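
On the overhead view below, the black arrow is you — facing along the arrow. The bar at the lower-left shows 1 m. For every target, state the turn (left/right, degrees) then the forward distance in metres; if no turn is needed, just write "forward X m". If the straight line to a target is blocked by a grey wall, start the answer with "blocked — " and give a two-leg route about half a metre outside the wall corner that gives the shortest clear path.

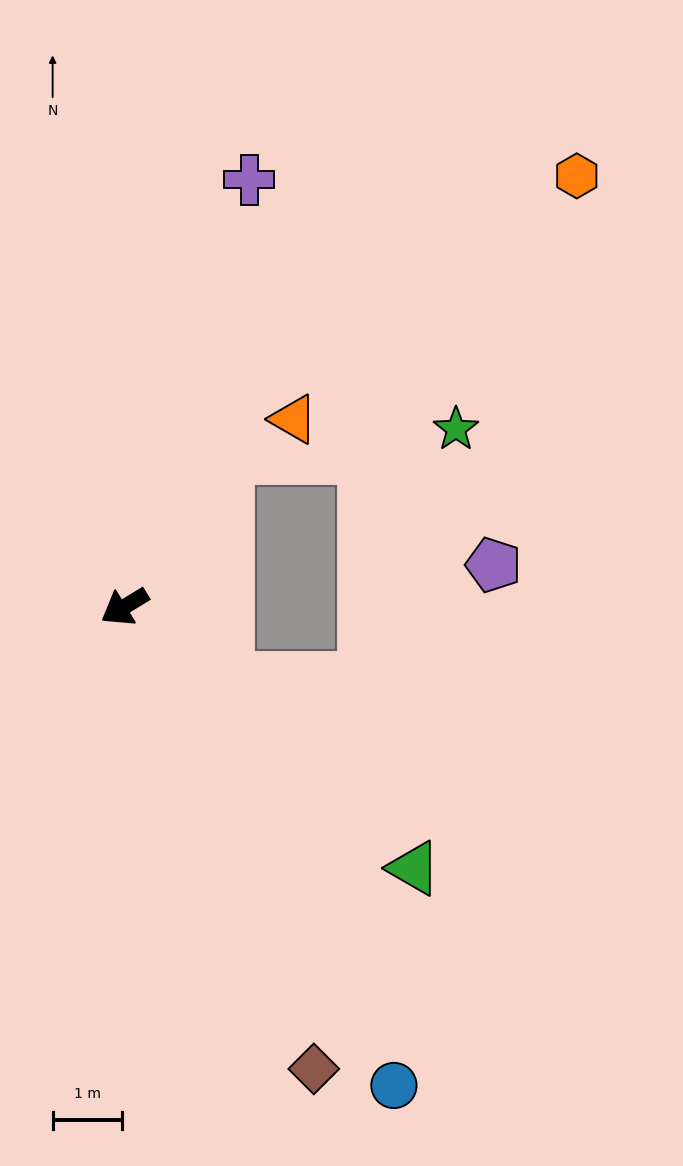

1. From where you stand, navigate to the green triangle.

turn left 107°, forward 5.6 m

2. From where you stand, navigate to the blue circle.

turn left 88°, forward 8.0 m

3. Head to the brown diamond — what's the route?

turn left 81°, forward 7.2 m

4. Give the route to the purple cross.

turn right 138°, forward 6.4 m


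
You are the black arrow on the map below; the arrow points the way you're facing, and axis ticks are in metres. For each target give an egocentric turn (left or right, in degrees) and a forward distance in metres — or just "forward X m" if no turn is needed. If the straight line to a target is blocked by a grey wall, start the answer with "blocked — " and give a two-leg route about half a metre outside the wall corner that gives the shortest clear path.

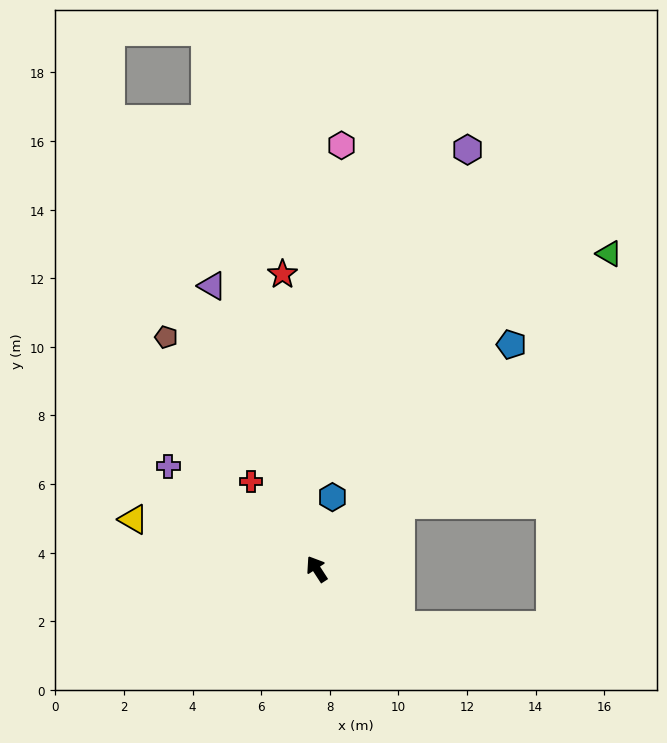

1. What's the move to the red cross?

turn left 4°, forward 3.2 m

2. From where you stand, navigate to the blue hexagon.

turn right 45°, forward 2.1 m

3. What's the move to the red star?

turn right 26°, forward 8.6 m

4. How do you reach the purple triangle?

turn right 13°, forward 8.8 m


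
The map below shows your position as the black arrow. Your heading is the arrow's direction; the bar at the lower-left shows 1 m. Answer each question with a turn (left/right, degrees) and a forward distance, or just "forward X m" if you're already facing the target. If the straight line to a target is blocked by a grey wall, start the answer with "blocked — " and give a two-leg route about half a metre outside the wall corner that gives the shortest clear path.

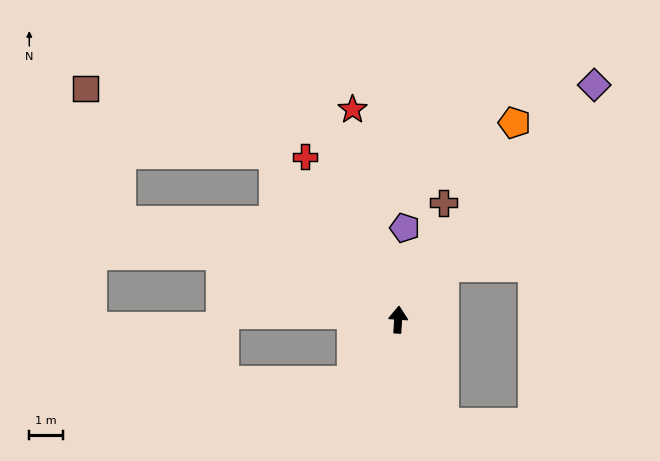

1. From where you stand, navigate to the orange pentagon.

turn right 27°, forward 6.7 m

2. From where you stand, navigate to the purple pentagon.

forward 2.7 m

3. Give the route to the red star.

turn left 16°, forward 6.3 m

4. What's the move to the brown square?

blocked — turn left 41°, forward 6.1 m, then turn left 33°, forward 5.9 m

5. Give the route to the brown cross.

turn right 18°, forward 3.7 m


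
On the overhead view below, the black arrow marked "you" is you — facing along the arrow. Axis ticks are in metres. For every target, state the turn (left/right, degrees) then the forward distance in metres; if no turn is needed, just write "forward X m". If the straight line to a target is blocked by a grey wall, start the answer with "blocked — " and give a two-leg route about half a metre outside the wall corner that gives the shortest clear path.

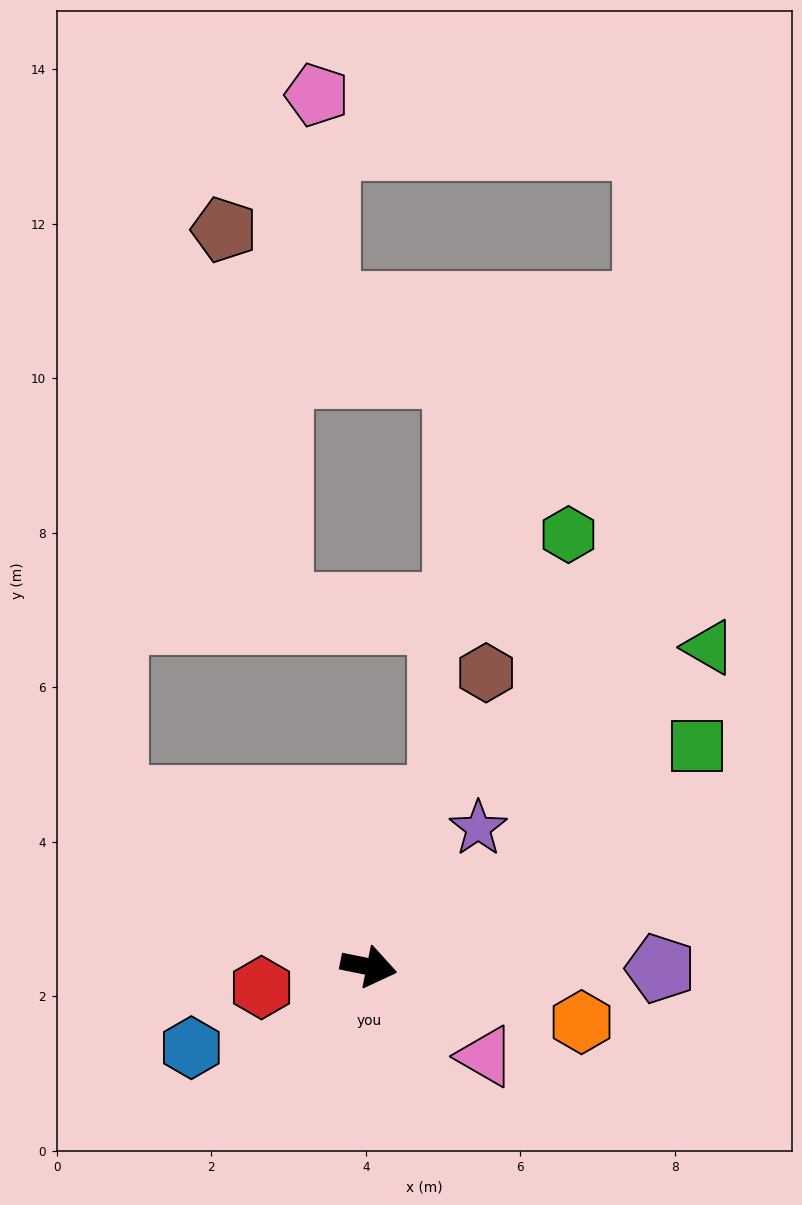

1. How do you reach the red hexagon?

turn right 158°, forward 1.4 m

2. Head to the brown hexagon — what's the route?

turn left 80°, forward 4.1 m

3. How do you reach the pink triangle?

turn right 26°, forward 1.9 m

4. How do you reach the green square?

turn left 45°, forward 5.1 m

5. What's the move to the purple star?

turn left 63°, forward 2.3 m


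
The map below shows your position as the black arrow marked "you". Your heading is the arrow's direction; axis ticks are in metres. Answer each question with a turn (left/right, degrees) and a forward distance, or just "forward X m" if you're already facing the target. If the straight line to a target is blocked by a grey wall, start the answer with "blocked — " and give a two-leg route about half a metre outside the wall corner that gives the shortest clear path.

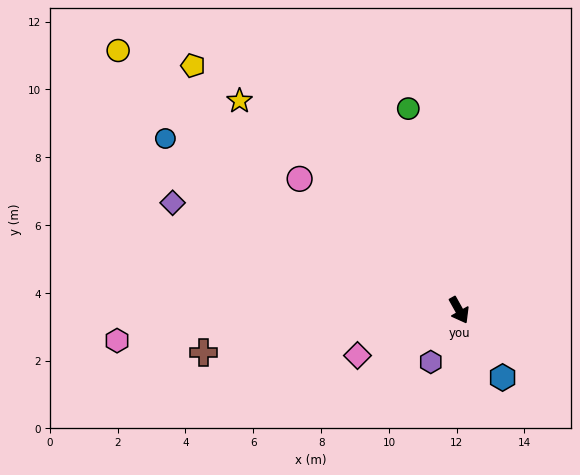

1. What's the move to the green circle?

turn left 165°, forward 6.1 m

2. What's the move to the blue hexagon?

turn left 4°, forward 2.4 m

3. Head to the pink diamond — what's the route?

turn right 95°, forward 3.3 m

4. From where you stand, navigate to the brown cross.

turn right 110°, forward 7.6 m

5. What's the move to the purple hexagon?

turn right 58°, forward 1.7 m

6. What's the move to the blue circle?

turn right 150°, forward 10.0 m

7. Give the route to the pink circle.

turn right 159°, forward 6.1 m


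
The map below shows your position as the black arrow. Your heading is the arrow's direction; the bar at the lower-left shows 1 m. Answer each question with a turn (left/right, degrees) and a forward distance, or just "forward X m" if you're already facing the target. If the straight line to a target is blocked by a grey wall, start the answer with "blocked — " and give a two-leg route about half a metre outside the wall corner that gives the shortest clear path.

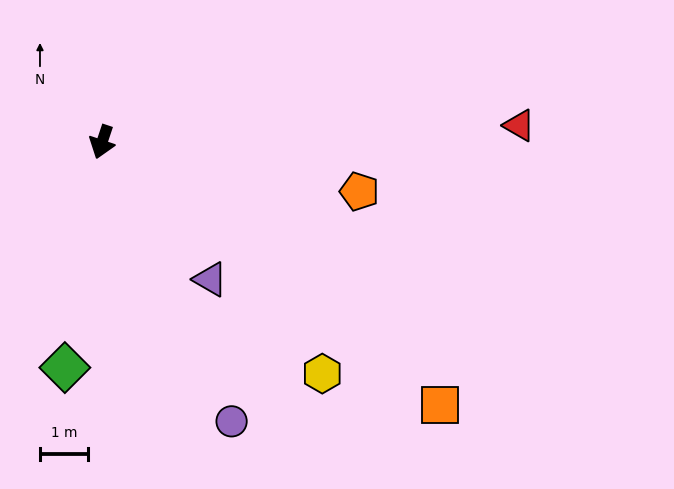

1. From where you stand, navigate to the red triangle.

turn left 111°, forward 8.6 m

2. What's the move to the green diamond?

turn left 9°, forward 4.7 m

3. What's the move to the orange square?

turn left 71°, forward 8.8 m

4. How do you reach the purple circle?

turn left 43°, forward 6.4 m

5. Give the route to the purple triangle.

turn left 57°, forward 3.6 m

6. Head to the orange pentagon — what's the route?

turn left 98°, forward 5.4 m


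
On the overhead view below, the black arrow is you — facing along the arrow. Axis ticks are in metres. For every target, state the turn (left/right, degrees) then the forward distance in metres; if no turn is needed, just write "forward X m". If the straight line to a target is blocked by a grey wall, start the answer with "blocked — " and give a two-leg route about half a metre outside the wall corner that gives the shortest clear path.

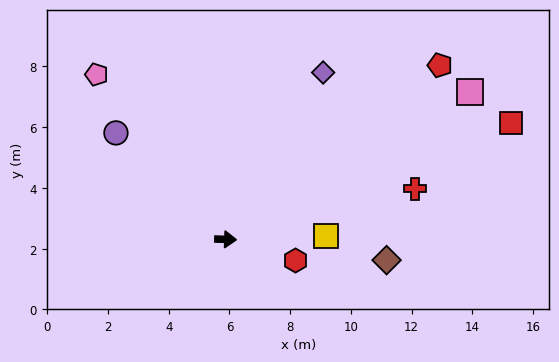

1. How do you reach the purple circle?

turn left 138°, forward 5.0 m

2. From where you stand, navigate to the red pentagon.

turn left 41°, forward 9.1 m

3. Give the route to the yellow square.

turn left 4°, forward 3.3 m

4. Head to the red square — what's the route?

turn left 24°, forward 10.2 m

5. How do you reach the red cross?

turn left 17°, forward 6.5 m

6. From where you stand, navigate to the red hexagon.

turn right 15°, forward 2.4 m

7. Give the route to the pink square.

turn left 33°, forward 9.4 m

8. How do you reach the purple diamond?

turn left 62°, forward 6.4 m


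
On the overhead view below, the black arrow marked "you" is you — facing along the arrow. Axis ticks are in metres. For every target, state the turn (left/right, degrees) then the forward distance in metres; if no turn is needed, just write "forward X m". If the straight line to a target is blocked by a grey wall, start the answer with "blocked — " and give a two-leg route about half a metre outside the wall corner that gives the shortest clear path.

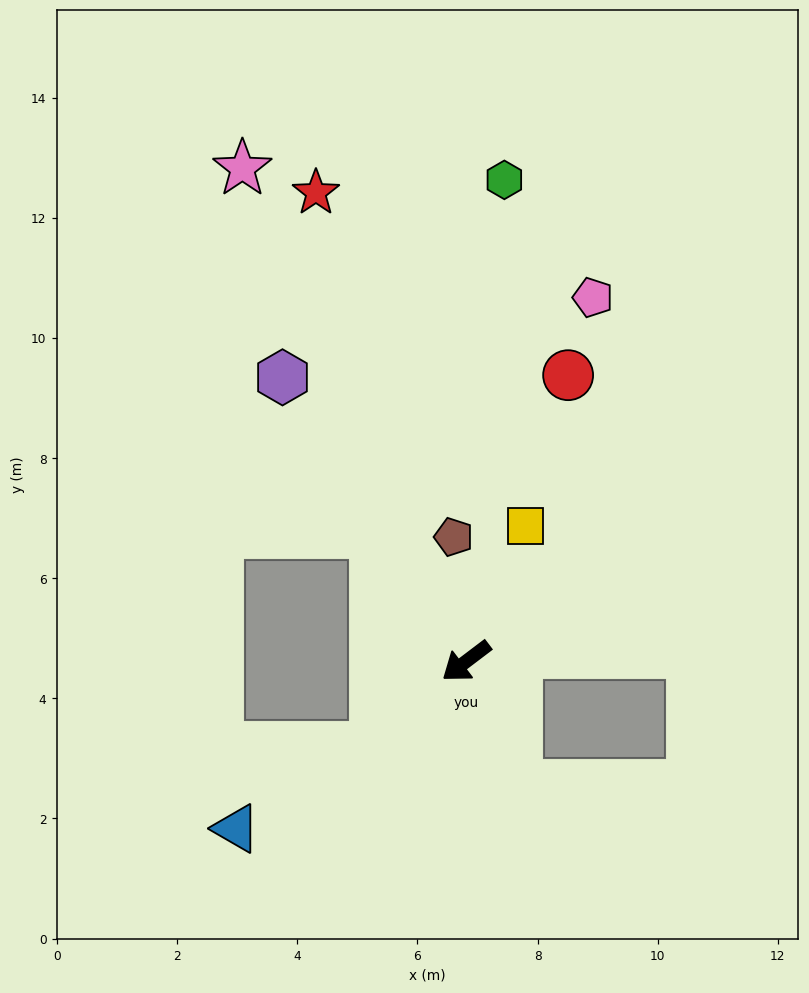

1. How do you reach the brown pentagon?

turn right 121°, forward 2.1 m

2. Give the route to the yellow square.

turn right 151°, forward 2.5 m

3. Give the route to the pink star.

turn right 103°, forward 9.0 m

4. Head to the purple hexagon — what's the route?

turn right 94°, forward 5.6 m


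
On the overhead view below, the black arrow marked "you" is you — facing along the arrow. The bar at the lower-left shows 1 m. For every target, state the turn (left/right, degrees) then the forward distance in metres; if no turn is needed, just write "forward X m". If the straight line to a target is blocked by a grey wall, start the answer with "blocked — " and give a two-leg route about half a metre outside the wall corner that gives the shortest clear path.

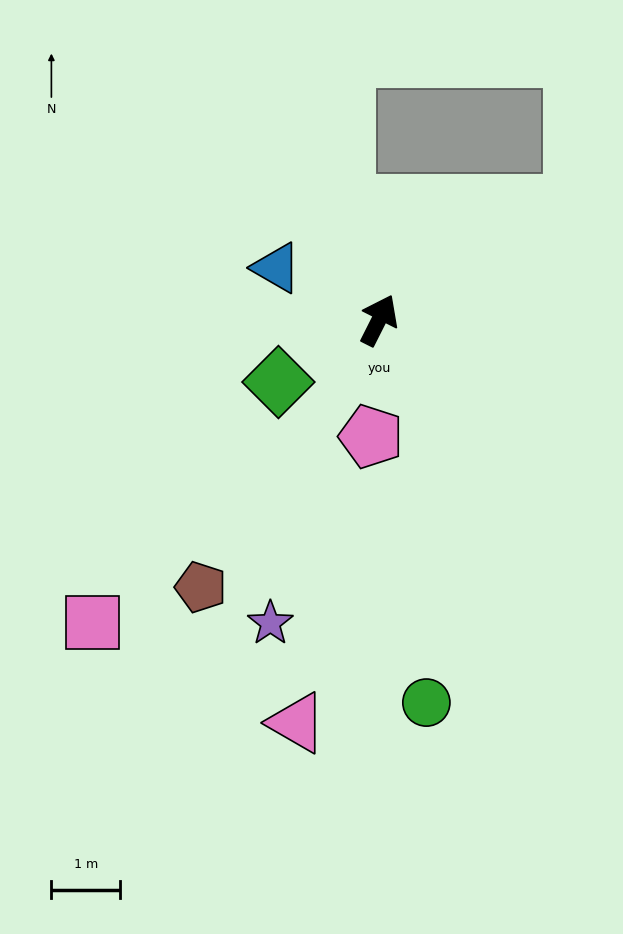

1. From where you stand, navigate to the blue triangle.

turn left 90°, forward 1.7 m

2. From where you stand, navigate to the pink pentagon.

turn right 157°, forward 1.7 m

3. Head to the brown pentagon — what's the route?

turn left 173°, forward 4.7 m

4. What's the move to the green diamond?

turn left 148°, forward 1.7 m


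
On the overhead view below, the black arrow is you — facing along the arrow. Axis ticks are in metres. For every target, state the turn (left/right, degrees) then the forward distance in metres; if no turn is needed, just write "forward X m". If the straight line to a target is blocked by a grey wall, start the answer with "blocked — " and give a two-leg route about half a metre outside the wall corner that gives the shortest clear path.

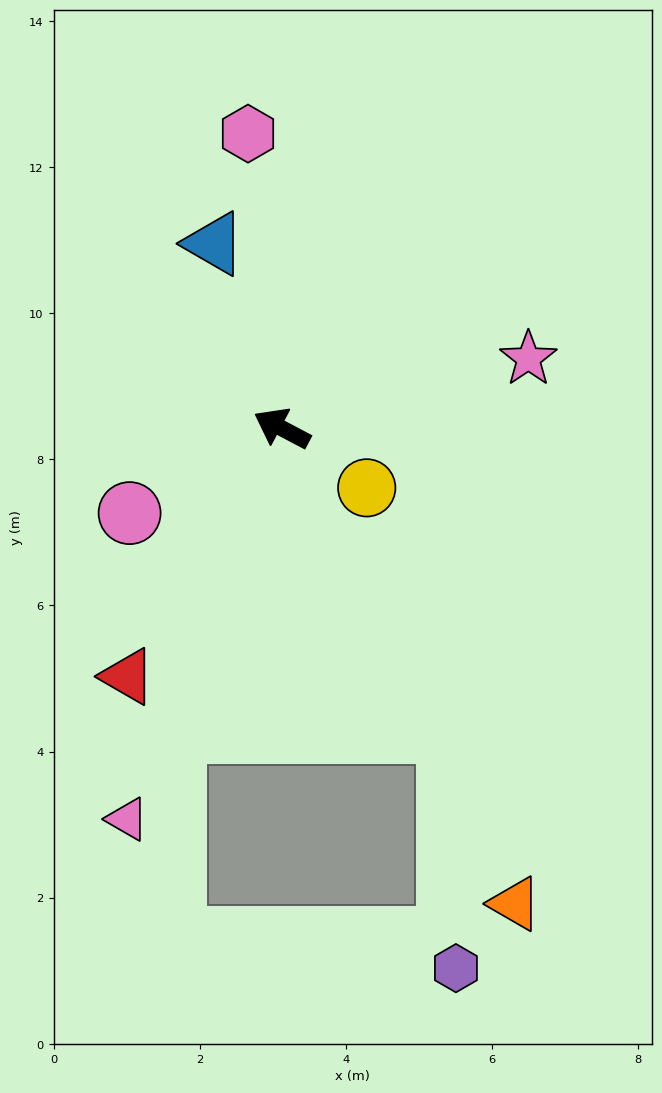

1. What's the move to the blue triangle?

turn right 42°, forward 2.7 m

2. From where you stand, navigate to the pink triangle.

turn left 96°, forward 5.8 m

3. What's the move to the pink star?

turn right 136°, forward 3.5 m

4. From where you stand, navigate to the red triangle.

turn left 86°, forward 4.0 m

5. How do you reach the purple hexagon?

blocked — turn left 146°, forward 4.7 m, then turn right 26°, forward 3.2 m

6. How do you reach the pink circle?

turn left 57°, forward 2.4 m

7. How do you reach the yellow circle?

turn left 173°, forward 1.4 m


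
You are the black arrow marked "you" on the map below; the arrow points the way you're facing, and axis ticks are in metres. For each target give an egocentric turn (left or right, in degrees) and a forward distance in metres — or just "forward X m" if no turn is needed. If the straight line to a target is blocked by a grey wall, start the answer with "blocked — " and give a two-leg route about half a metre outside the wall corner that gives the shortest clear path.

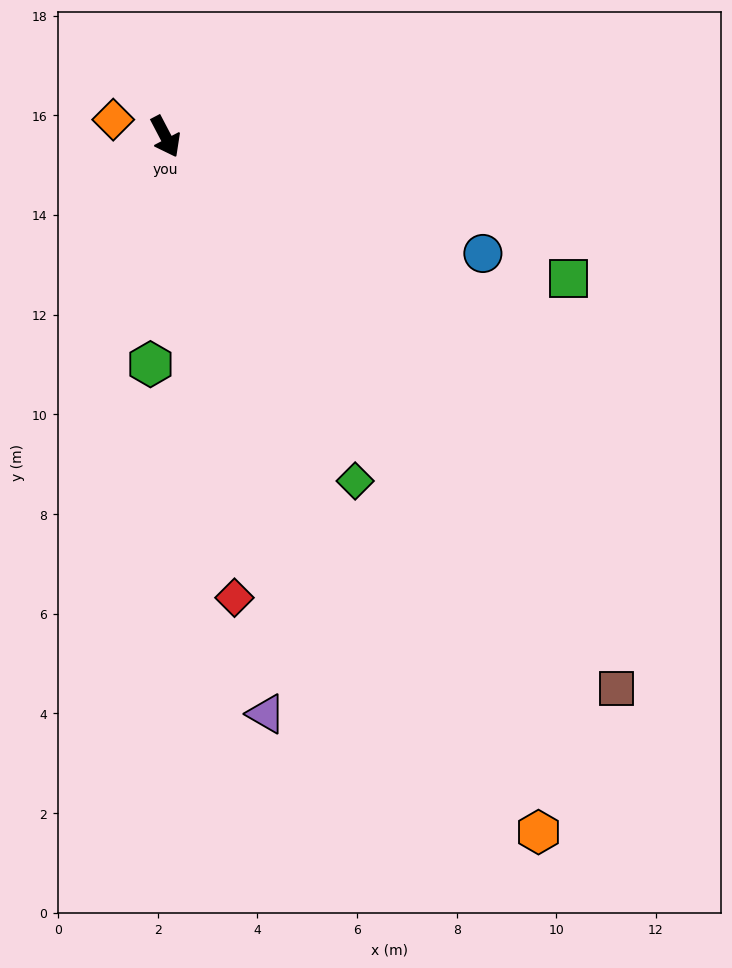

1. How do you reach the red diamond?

turn right 19°, forward 9.4 m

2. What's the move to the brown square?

turn left 12°, forward 14.3 m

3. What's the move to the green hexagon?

turn right 31°, forward 4.6 m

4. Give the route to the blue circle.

turn left 42°, forward 6.8 m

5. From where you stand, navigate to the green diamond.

forward 7.9 m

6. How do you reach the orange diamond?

turn right 136°, forward 1.1 m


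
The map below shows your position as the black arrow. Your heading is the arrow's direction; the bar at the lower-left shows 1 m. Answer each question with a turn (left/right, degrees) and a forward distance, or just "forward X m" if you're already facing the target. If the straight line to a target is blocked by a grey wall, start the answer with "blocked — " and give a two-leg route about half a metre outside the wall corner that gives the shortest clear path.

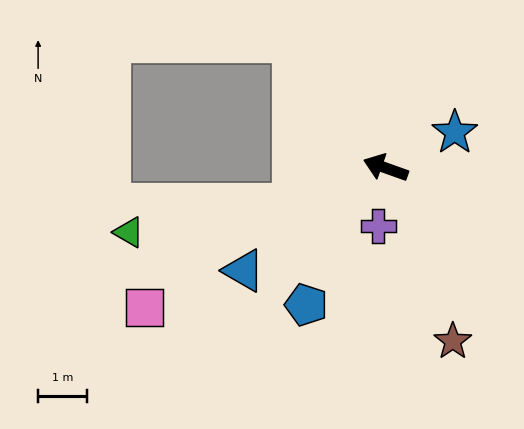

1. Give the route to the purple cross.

turn left 103°, forward 1.2 m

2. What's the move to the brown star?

turn left 131°, forward 3.8 m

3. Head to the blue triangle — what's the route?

turn left 56°, forward 3.6 m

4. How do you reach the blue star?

turn right 133°, forward 1.6 m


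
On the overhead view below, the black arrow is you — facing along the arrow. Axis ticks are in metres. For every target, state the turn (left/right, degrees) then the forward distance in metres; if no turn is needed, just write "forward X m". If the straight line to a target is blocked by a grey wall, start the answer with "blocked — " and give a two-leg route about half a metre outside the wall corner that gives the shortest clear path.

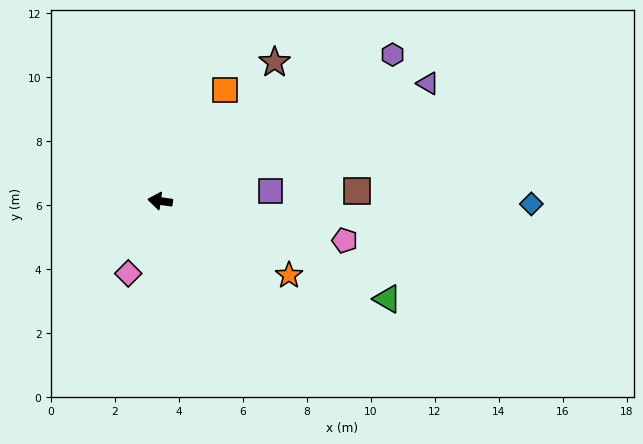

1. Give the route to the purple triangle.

turn right 148°, forward 9.1 m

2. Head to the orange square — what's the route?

turn right 112°, forward 4.0 m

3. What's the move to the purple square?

turn right 167°, forward 3.5 m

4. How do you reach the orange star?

turn left 158°, forward 4.6 m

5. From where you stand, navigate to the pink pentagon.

turn left 176°, forward 5.9 m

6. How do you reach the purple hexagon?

turn right 140°, forward 8.6 m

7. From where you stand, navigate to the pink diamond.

turn left 74°, forward 2.5 m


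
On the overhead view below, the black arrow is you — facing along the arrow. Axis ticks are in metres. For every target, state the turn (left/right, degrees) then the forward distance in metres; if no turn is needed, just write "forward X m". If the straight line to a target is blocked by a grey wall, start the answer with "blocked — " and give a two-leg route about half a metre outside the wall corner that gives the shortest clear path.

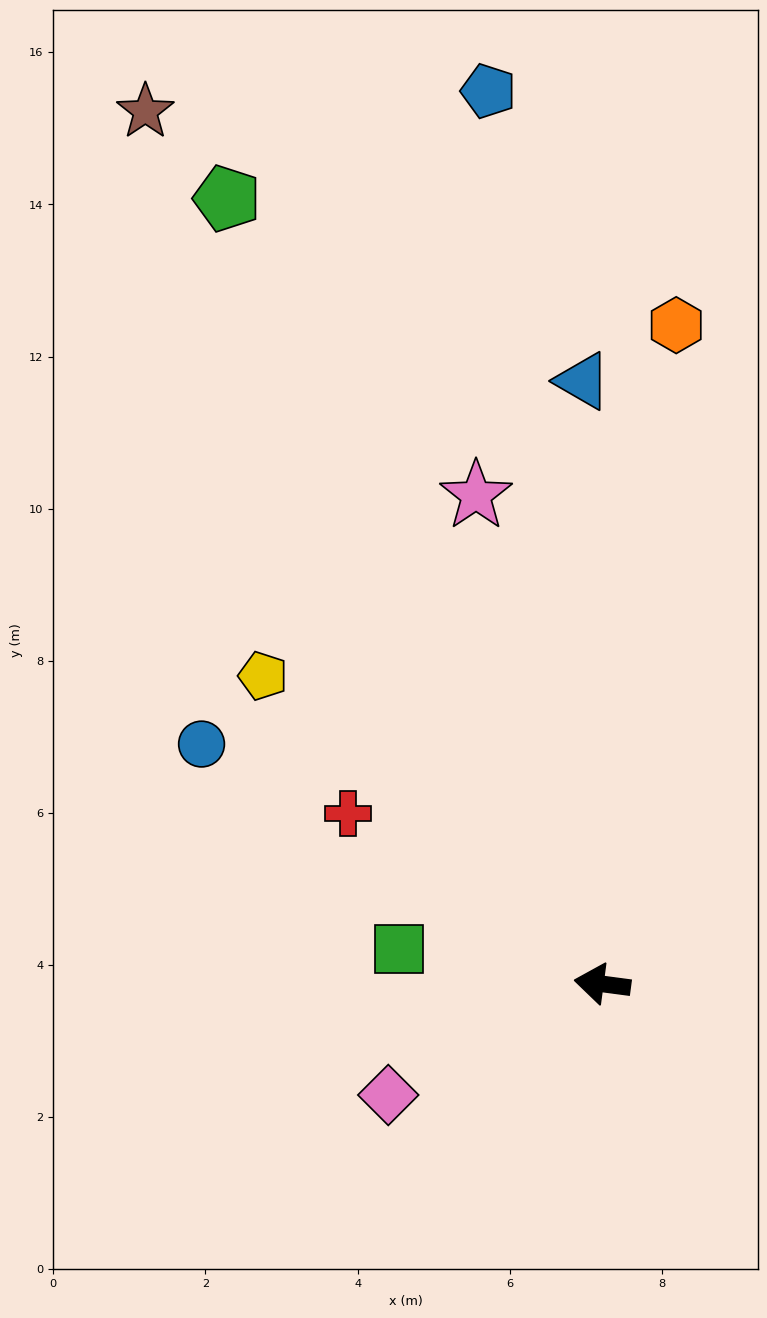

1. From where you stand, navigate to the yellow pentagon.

turn right 35°, forward 6.0 m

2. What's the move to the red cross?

turn right 26°, forward 4.0 m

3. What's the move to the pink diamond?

turn left 35°, forward 3.2 m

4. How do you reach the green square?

turn right 2°, forward 2.7 m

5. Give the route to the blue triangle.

turn right 81°, forward 7.9 m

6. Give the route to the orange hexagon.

turn right 89°, forward 8.7 m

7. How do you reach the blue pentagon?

turn right 75°, forward 11.8 m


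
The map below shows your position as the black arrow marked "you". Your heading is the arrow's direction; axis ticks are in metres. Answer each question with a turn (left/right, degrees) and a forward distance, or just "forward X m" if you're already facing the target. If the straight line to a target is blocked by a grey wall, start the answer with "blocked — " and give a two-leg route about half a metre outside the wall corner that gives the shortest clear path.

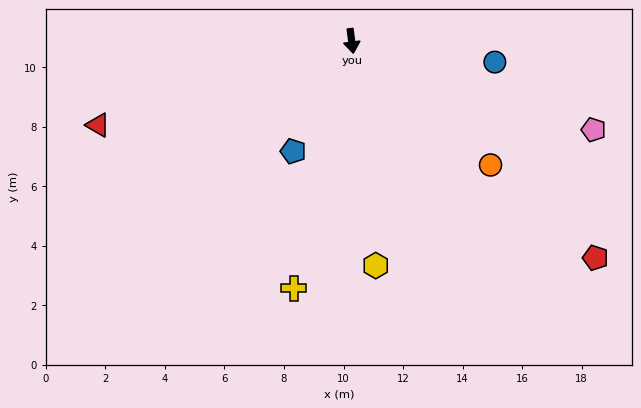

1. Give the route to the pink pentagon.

turn left 62°, forward 8.7 m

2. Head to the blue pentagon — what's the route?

turn right 35°, forward 4.2 m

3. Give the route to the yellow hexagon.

forward 7.6 m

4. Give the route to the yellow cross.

turn right 21°, forward 8.5 m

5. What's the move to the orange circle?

turn left 41°, forward 6.3 m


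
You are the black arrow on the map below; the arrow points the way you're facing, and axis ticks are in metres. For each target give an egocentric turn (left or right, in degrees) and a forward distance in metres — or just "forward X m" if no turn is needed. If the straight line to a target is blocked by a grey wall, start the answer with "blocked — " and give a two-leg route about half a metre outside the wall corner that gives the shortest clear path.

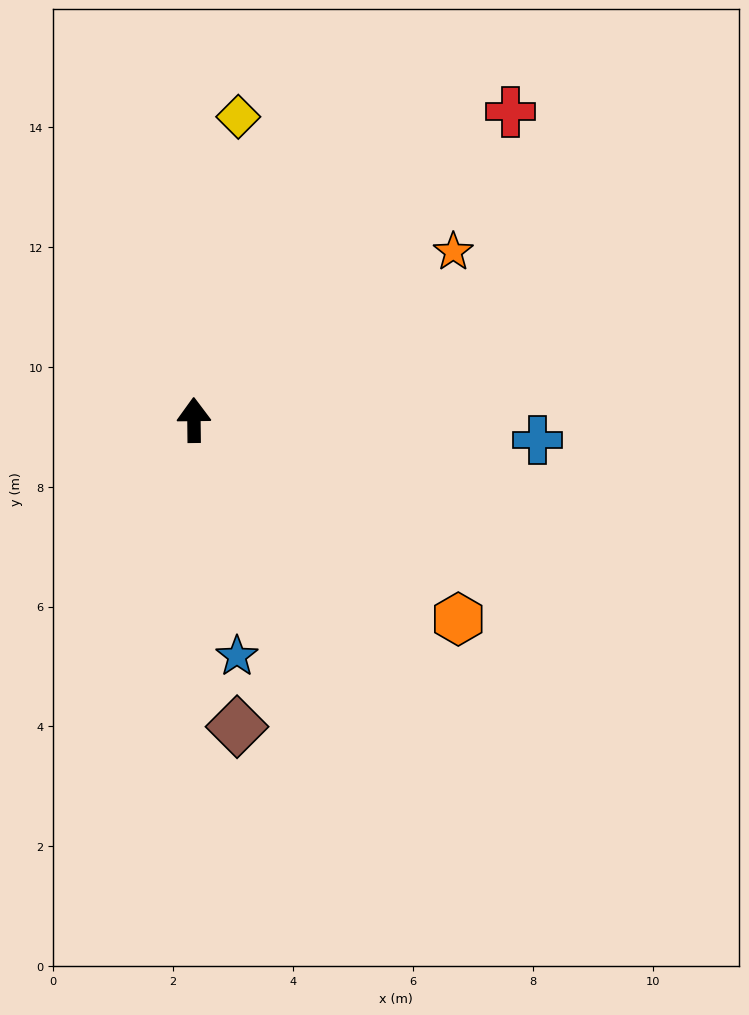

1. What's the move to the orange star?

turn right 58°, forward 5.2 m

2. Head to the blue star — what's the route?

turn right 170°, forward 4.0 m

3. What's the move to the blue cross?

turn right 94°, forward 5.7 m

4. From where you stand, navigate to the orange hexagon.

turn right 128°, forward 5.5 m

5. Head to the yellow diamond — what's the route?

turn right 9°, forward 5.1 m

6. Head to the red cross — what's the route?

turn right 46°, forward 7.4 m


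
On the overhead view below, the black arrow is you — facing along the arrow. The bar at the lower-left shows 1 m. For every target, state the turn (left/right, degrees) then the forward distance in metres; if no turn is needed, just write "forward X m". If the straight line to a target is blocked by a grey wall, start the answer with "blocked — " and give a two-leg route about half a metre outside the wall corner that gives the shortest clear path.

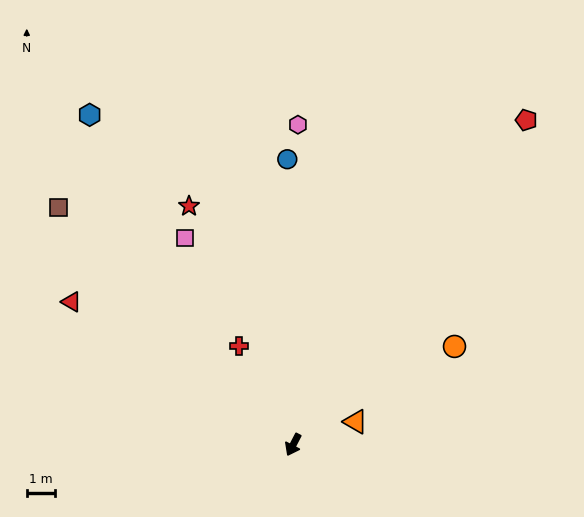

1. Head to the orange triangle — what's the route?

turn left 138°, forward 2.3 m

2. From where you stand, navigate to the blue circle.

turn right 151°, forward 10.1 m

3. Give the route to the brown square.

turn right 108°, forward 11.8 m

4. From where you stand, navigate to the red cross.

turn right 124°, forward 4.0 m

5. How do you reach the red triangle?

turn right 95°, forward 9.3 m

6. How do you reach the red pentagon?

turn left 172°, forward 14.1 m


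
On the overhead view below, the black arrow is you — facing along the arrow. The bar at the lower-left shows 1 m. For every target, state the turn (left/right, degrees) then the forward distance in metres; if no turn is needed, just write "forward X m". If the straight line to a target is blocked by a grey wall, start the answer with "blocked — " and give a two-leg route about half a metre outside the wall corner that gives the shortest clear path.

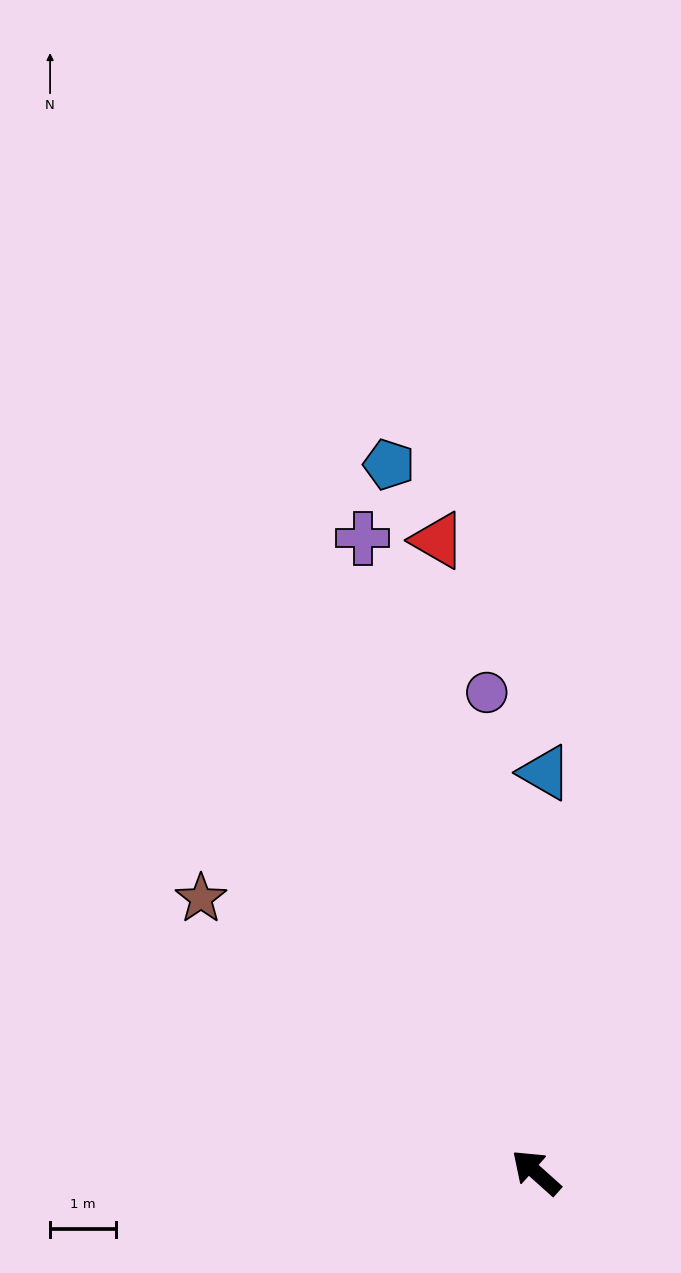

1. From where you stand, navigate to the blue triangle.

turn right 49°, forward 6.1 m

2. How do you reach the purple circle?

turn right 42°, forward 7.3 m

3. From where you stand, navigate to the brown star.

turn left 3°, forward 6.6 m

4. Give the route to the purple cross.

turn right 33°, forward 10.0 m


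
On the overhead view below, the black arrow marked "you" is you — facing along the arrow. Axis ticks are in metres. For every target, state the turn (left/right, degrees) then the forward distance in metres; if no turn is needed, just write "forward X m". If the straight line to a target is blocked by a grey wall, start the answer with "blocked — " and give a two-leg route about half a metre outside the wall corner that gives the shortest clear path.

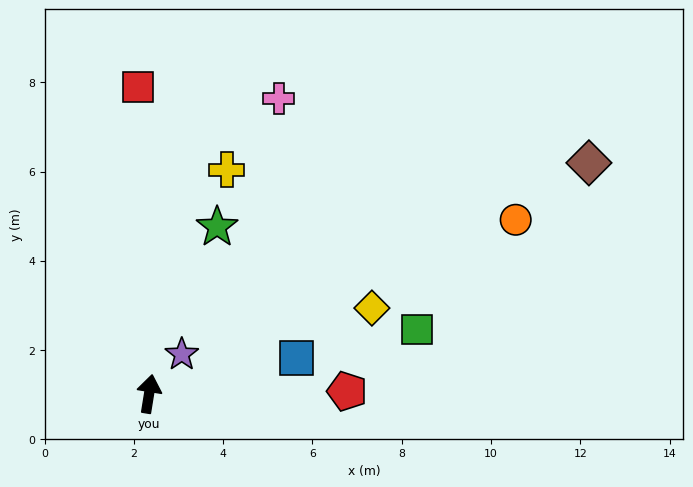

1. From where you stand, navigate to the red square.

turn left 11°, forward 6.9 m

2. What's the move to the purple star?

turn right 30°, forward 1.1 m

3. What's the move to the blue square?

turn right 67°, forward 3.4 m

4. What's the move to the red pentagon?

turn right 80°, forward 4.4 m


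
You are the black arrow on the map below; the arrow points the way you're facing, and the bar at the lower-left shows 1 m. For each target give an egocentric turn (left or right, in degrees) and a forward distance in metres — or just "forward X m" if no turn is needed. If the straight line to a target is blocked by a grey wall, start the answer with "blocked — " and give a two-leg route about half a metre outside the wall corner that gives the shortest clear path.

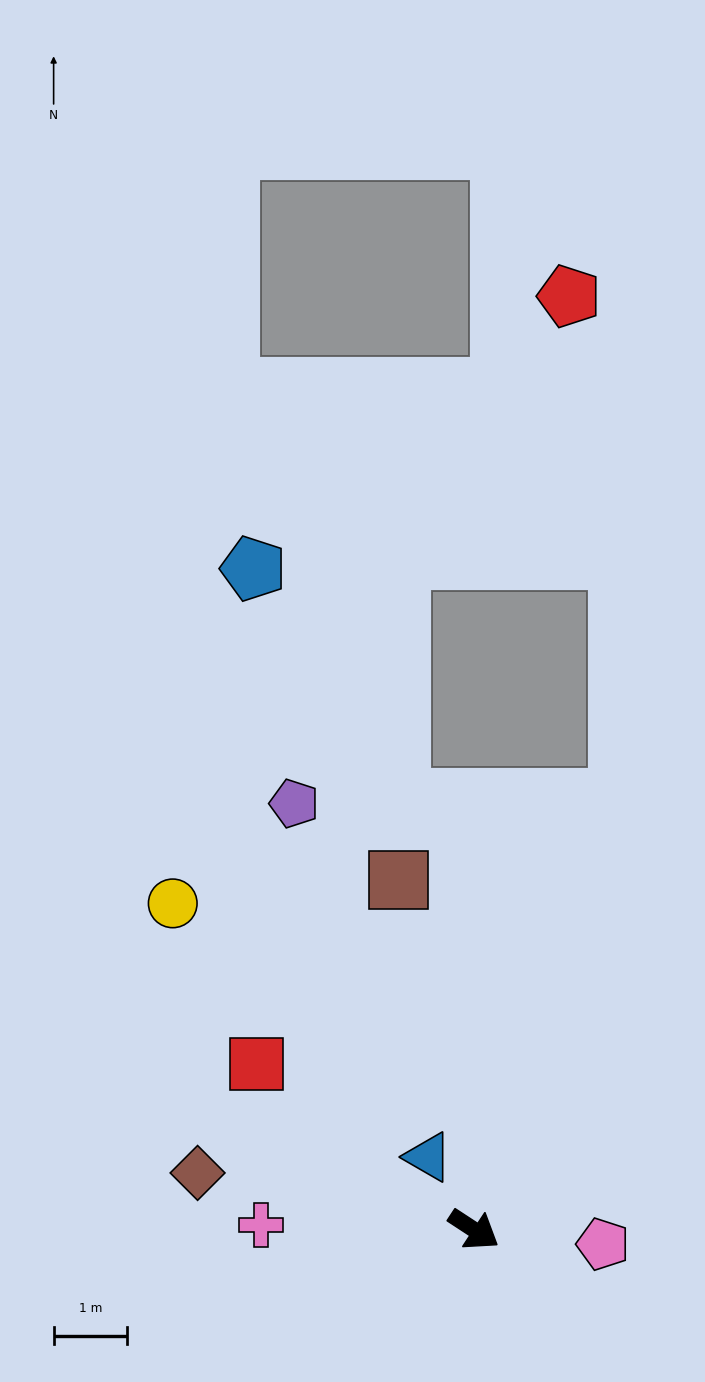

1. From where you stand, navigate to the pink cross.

turn right 148°, forward 2.9 m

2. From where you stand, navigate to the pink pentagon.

turn left 27°, forward 1.8 m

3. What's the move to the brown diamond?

turn right 158°, forward 3.9 m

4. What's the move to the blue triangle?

turn left 156°, forward 1.2 m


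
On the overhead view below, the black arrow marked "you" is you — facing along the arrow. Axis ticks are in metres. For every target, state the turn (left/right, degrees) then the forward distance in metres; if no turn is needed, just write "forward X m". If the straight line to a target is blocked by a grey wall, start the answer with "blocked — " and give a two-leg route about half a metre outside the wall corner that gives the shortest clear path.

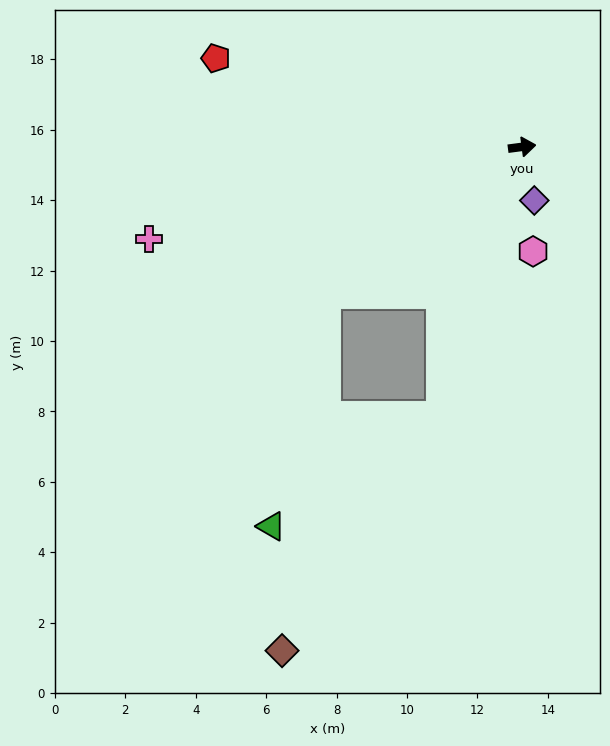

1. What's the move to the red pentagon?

turn left 156°, forward 9.1 m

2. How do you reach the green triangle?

blocked — turn right 114°, forward 8.0 m, then turn right 40°, forward 5.8 m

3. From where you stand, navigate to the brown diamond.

blocked — turn right 114°, forward 8.0 m, then turn right 18°, forward 8.1 m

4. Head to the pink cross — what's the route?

turn right 174°, forward 10.9 m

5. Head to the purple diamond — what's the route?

turn right 85°, forward 1.6 m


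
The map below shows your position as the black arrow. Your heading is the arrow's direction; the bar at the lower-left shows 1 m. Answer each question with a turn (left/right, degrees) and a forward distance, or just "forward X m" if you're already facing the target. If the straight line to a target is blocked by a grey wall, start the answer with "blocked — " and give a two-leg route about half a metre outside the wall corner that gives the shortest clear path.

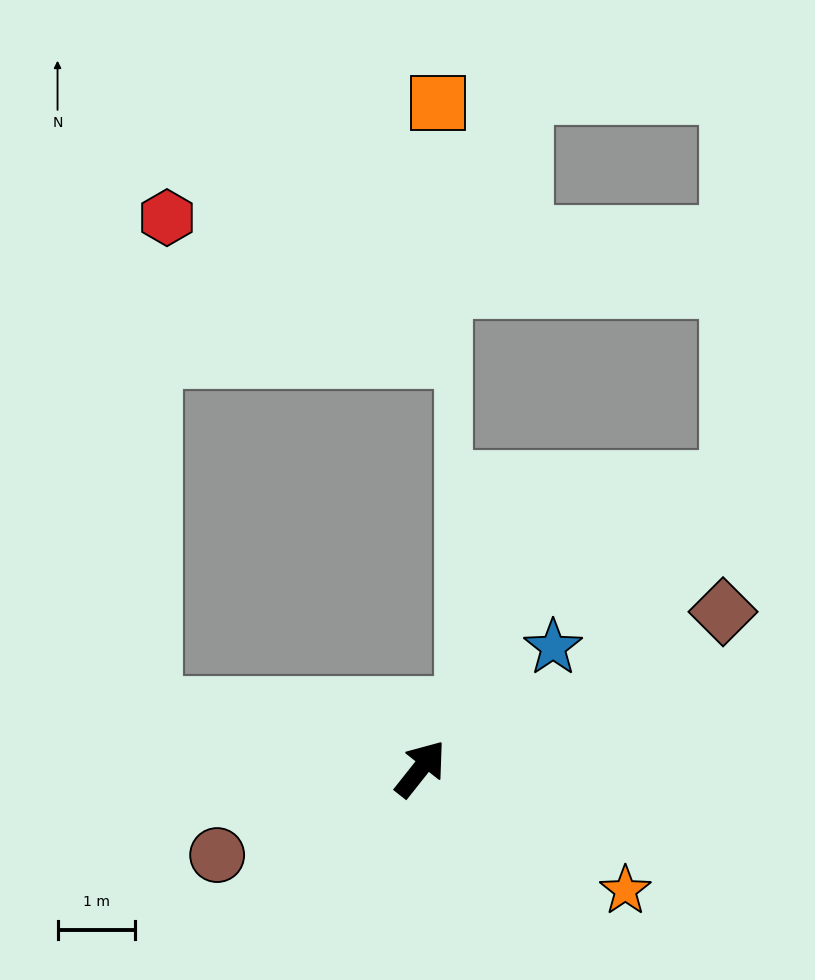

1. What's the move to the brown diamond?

turn right 24°, forward 4.4 m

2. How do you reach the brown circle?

turn left 151°, forward 2.9 m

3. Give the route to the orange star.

turn right 82°, forward 3.1 m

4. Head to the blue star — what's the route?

turn right 9°, forward 2.3 m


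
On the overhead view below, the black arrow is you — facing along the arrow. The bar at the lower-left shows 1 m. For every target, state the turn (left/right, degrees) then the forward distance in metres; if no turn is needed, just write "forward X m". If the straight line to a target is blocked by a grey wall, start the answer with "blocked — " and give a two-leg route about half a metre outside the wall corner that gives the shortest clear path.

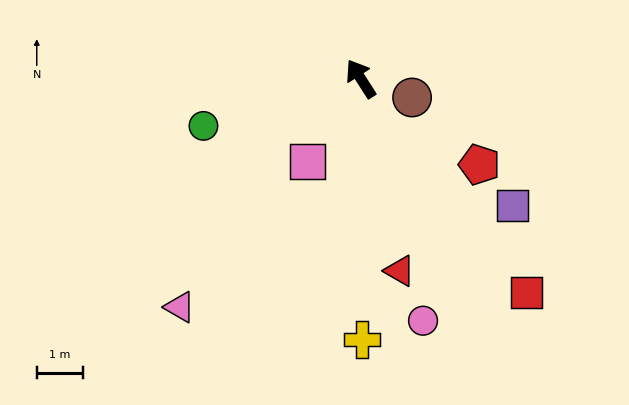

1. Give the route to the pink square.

turn left 115°, forward 2.1 m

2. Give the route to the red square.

turn right 175°, forward 5.8 m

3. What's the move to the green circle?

turn left 74°, forward 3.5 m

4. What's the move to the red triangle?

turn left 159°, forward 4.2 m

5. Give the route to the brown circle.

turn right 143°, forward 1.2 m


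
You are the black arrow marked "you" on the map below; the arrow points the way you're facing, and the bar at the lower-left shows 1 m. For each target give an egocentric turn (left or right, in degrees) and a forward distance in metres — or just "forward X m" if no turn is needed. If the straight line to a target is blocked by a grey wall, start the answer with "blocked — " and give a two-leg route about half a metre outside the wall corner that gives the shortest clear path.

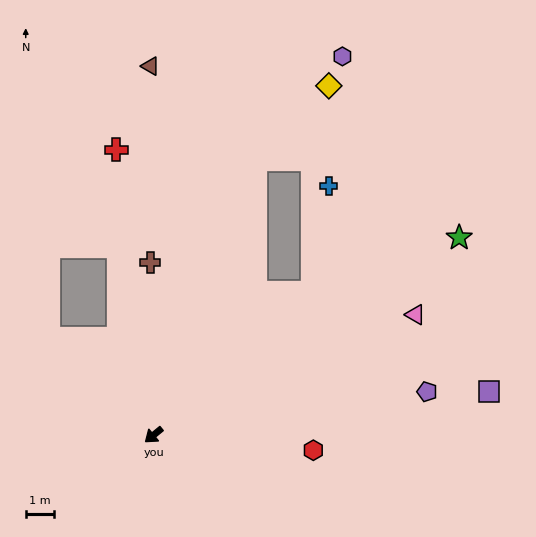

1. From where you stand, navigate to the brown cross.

turn right 128°, forward 6.2 m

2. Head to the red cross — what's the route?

turn right 122°, forward 10.3 m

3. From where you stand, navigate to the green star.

turn left 173°, forward 13.1 m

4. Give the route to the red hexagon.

turn left 135°, forward 5.8 m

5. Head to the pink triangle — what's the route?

turn left 165°, forward 10.4 m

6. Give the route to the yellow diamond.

blocked — turn right 150°, forward 10.6 m, then turn right 24°, forward 3.7 m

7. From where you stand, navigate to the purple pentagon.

turn left 150°, forward 9.9 m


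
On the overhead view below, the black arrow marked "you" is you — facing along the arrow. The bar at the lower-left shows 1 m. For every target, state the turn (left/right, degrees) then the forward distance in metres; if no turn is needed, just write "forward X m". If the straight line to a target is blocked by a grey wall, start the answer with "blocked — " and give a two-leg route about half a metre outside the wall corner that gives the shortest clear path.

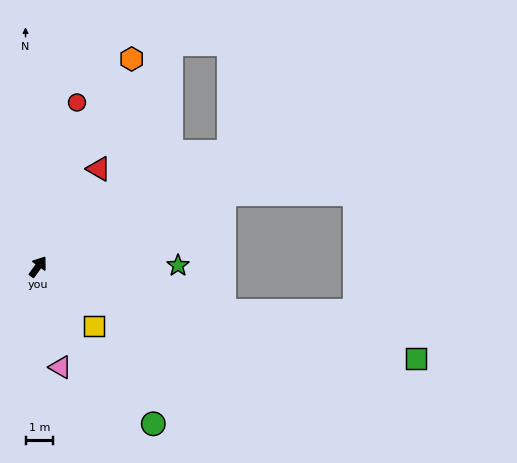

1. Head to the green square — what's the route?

turn right 68°, forward 14.0 m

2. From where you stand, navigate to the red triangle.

turn left 4°, forward 4.2 m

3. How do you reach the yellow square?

turn right 101°, forward 2.9 m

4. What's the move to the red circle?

turn left 23°, forward 6.1 m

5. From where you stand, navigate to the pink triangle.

turn right 132°, forward 3.7 m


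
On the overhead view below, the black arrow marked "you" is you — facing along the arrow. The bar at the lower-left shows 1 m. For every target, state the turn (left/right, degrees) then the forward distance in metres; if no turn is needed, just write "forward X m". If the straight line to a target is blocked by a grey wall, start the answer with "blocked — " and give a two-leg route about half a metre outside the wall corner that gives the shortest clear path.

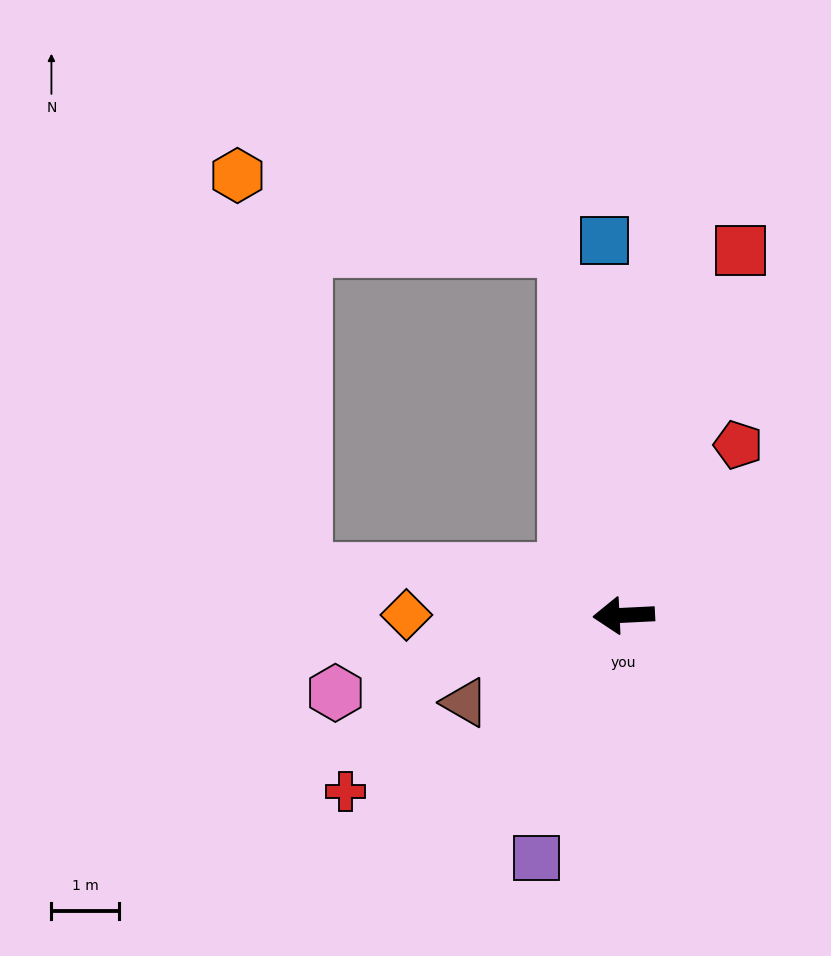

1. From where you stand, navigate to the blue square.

turn right 90°, forward 5.6 m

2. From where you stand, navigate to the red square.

turn right 111°, forward 5.7 m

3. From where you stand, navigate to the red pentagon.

turn right 127°, forward 3.1 m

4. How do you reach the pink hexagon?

turn left 12°, forward 4.4 m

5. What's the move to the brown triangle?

turn left 26°, forward 2.7 m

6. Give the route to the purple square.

turn left 67°, forward 3.8 m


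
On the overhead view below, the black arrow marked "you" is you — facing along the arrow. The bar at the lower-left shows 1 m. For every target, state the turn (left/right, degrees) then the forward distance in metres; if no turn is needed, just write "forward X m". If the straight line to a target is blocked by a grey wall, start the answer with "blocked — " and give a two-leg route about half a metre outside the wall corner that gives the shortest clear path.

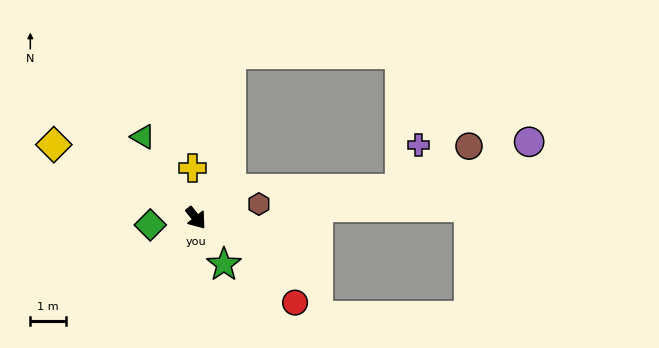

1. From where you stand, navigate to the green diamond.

turn right 120°, forward 1.3 m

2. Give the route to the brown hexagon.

turn left 64°, forward 1.8 m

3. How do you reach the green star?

turn right 7°, forward 1.5 m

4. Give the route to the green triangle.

turn left 175°, forward 2.7 m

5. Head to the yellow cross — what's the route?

turn left 146°, forward 1.4 m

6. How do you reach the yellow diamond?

turn right 156°, forward 4.5 m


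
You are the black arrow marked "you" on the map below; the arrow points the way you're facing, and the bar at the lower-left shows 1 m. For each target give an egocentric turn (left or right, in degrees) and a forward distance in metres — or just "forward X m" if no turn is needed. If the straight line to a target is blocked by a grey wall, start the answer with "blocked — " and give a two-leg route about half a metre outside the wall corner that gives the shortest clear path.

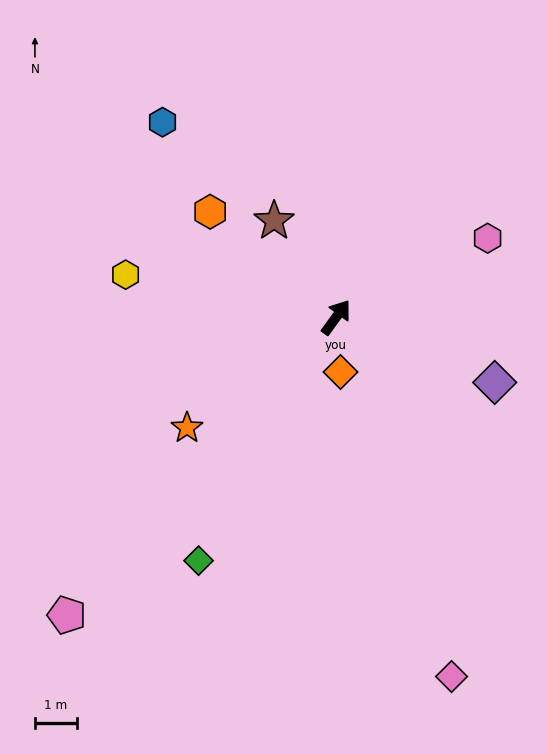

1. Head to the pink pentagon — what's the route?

turn left 174°, forward 9.5 m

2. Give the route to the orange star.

turn left 163°, forward 4.4 m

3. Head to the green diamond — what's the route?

turn right 174°, forward 6.6 m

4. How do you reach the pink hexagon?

turn right 27°, forward 4.0 m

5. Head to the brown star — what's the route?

turn left 69°, forward 2.7 m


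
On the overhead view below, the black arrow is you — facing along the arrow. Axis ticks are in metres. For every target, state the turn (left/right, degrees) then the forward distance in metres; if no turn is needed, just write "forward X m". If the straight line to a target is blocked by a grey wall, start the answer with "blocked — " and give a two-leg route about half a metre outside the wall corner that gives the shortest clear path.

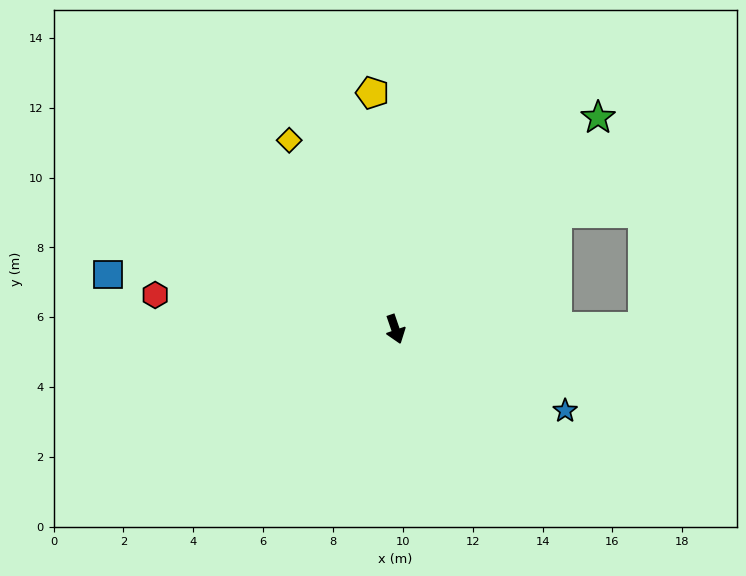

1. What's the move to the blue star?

turn left 45°, forward 5.4 m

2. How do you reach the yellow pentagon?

turn left 167°, forward 6.8 m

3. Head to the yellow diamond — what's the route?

turn right 170°, forward 6.2 m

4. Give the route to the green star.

turn left 117°, forward 8.4 m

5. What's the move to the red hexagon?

turn right 117°, forward 6.9 m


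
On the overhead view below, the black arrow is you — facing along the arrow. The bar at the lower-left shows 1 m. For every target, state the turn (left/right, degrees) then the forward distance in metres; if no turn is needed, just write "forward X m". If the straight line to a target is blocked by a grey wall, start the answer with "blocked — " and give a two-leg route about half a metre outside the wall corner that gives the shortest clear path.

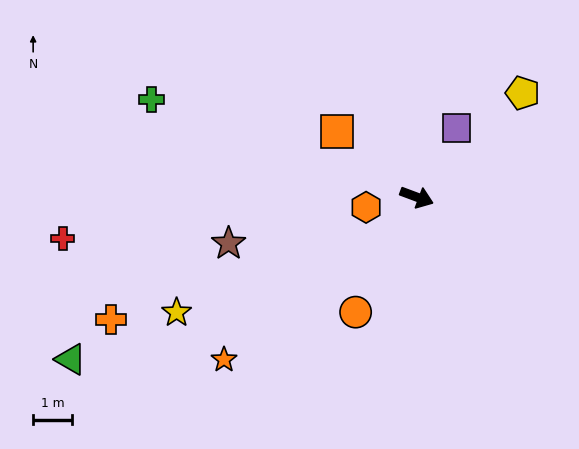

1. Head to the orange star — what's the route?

turn right 119°, forward 6.5 m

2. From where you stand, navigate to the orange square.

turn left 161°, forward 2.7 m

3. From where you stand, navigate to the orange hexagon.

turn right 148°, forward 1.3 m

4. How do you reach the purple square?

turn left 80°, forward 2.0 m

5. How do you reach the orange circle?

turn right 98°, forward 3.4 m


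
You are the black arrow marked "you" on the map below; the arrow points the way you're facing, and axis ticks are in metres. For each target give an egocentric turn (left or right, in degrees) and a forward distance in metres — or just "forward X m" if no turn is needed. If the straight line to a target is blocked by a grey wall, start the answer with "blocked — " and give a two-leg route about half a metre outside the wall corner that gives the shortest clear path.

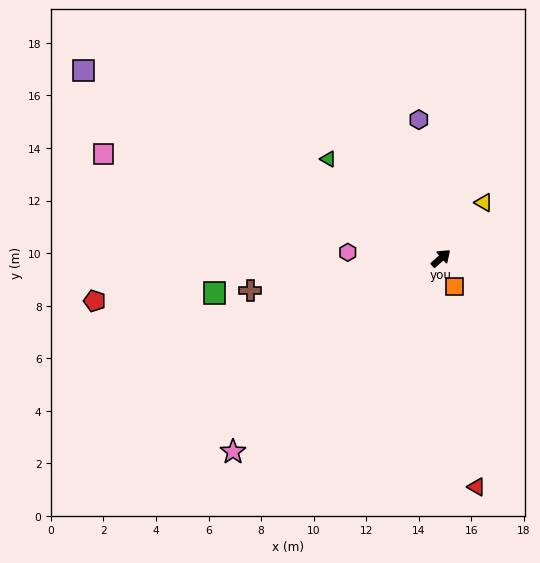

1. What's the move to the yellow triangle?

turn left 11°, forward 2.7 m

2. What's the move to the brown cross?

turn left 148°, forward 7.4 m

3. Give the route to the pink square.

turn left 121°, forward 13.4 m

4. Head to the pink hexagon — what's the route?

turn left 135°, forward 3.6 m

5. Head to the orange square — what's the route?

turn right 106°, forward 1.2 m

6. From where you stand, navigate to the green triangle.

turn left 97°, forward 5.7 m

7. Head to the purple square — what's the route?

turn left 111°, forward 15.4 m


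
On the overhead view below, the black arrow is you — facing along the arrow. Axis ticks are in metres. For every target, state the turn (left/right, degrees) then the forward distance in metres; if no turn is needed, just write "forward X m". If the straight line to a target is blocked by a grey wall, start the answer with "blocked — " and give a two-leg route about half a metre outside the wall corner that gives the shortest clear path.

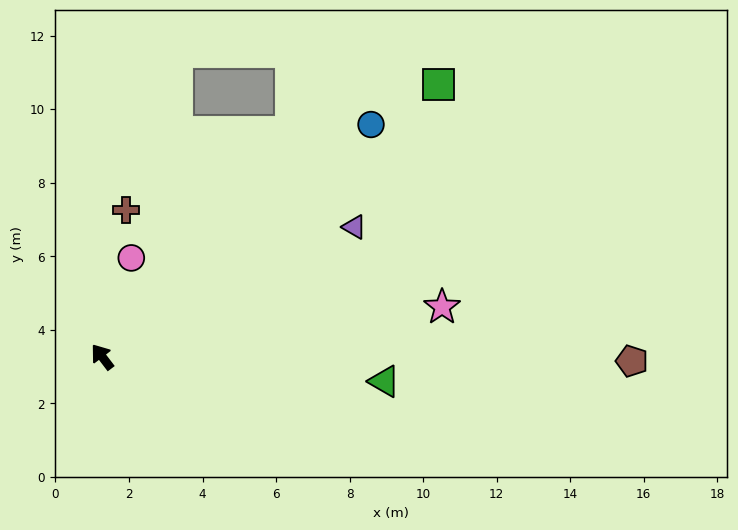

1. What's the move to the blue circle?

turn right 86°, forward 9.7 m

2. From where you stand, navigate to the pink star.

turn right 119°, forward 9.3 m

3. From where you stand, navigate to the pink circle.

turn right 54°, forward 2.8 m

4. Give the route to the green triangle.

turn right 132°, forward 7.7 m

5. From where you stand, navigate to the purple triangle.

turn right 100°, forward 7.7 m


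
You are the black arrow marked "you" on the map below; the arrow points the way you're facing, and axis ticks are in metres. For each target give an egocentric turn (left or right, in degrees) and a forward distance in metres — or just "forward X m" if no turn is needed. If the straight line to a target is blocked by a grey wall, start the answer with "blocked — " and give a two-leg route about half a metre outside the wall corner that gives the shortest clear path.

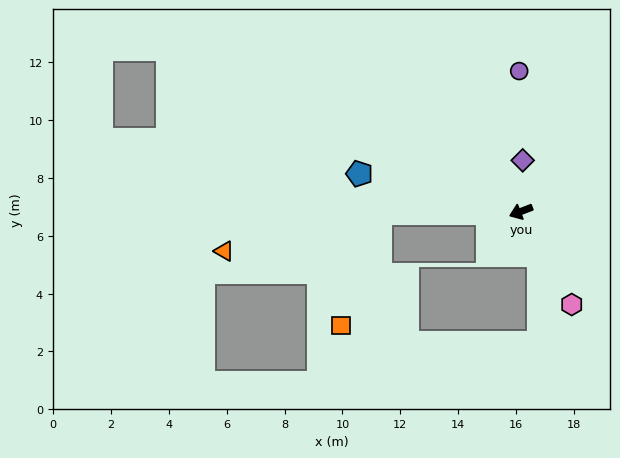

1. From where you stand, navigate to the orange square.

blocked — turn right 21°, forward 4.9 m, then turn left 71°, forward 4.1 m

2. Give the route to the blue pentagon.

turn right 34°, forward 5.7 m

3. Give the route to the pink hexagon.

turn left 97°, forward 3.7 m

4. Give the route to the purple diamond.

turn right 113°, forward 1.8 m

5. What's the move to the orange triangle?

blocked — turn right 21°, forward 4.9 m, then turn left 14°, forward 5.5 m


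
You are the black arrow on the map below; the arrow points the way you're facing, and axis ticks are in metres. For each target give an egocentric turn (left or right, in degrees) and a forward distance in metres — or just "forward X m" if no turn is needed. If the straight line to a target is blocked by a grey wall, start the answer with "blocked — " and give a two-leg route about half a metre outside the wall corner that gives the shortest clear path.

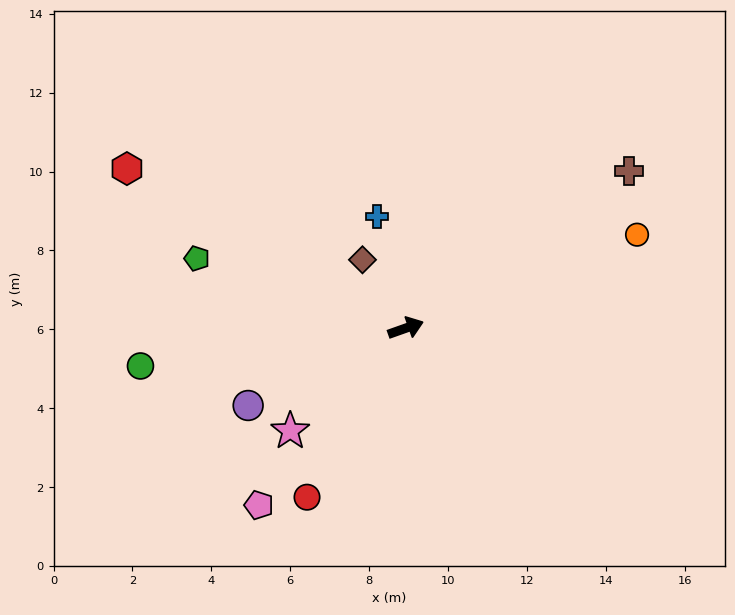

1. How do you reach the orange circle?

turn left 2°, forward 6.3 m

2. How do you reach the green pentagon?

turn left 142°, forward 5.6 m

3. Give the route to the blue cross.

turn left 85°, forward 2.9 m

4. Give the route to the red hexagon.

turn left 131°, forward 8.1 m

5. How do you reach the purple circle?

turn right 173°, forward 4.5 m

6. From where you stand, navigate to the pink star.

turn right 158°, forward 3.9 m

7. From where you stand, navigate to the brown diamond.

turn left 103°, forward 2.1 m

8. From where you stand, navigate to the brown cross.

turn left 16°, forward 6.9 m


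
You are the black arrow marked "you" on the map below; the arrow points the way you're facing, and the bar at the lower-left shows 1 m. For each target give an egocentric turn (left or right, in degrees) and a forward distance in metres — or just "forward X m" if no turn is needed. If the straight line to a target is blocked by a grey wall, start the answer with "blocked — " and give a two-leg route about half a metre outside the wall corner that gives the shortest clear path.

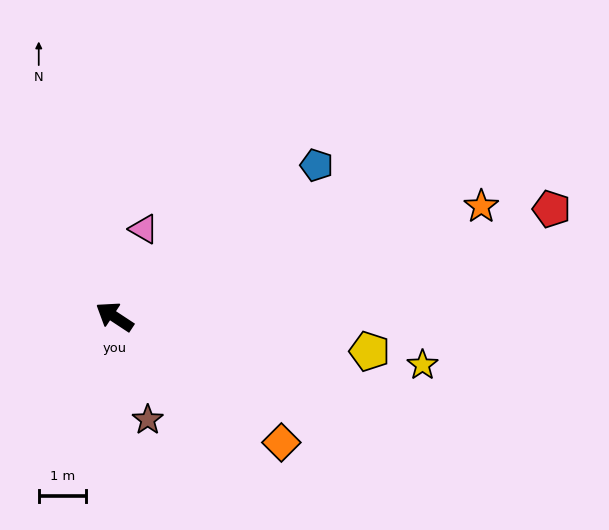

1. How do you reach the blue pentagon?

turn right 110°, forward 5.4 m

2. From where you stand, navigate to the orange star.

turn right 130°, forward 8.1 m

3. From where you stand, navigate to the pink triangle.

turn right 75°, forward 2.0 m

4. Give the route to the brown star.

turn left 141°, forward 2.3 m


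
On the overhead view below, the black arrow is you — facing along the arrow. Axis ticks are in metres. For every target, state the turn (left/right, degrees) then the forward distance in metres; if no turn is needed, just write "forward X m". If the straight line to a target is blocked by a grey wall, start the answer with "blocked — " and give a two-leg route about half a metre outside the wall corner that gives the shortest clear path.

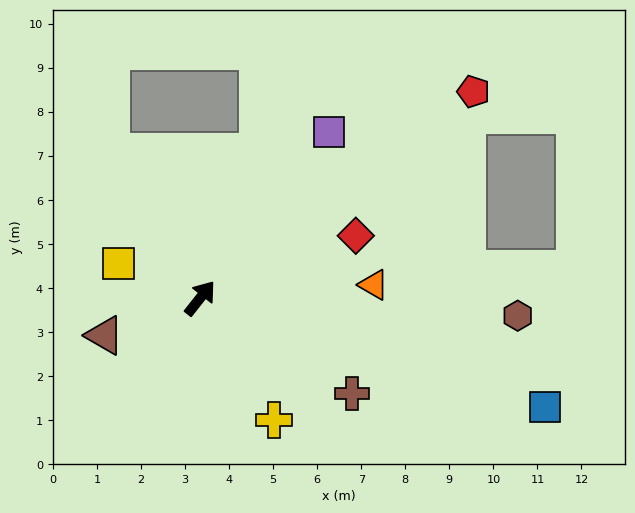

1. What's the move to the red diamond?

turn right 30°, forward 3.8 m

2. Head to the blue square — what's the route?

turn right 69°, forward 8.2 m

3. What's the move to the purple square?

forward 4.8 m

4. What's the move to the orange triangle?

turn right 47°, forward 3.9 m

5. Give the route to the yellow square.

turn left 105°, forward 2.0 m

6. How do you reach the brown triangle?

turn left 150°, forward 2.3 m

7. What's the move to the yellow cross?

turn right 110°, forward 3.2 m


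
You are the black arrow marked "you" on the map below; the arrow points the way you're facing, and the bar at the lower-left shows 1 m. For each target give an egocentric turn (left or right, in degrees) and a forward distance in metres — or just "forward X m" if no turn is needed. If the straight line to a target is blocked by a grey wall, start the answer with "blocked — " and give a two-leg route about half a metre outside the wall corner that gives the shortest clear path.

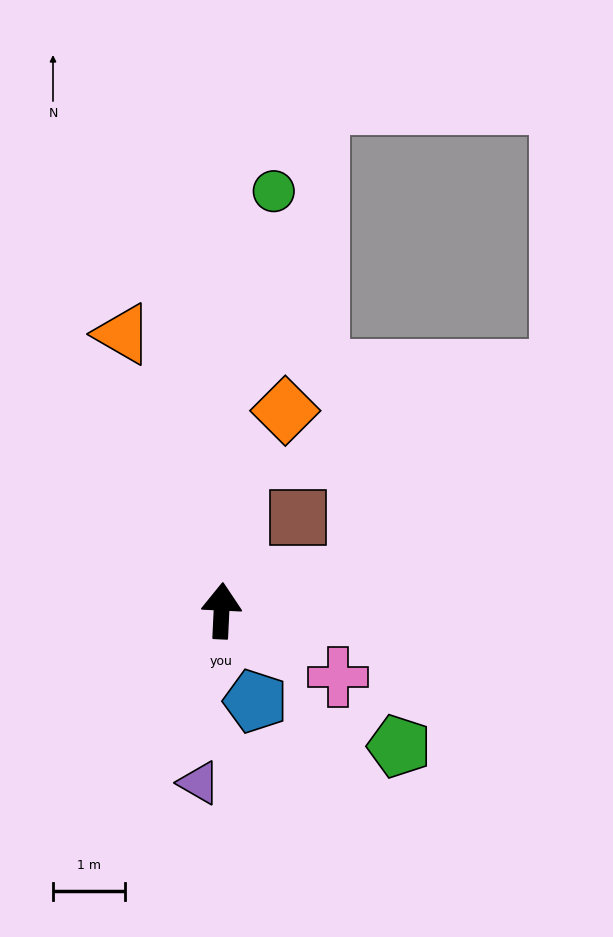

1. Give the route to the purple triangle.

turn left 175°, forward 2.4 m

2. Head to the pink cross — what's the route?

turn right 117°, forward 1.9 m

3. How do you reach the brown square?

turn right 37°, forward 1.7 m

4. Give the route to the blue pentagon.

turn right 157°, forward 1.3 m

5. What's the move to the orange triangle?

turn left 22°, forward 4.1 m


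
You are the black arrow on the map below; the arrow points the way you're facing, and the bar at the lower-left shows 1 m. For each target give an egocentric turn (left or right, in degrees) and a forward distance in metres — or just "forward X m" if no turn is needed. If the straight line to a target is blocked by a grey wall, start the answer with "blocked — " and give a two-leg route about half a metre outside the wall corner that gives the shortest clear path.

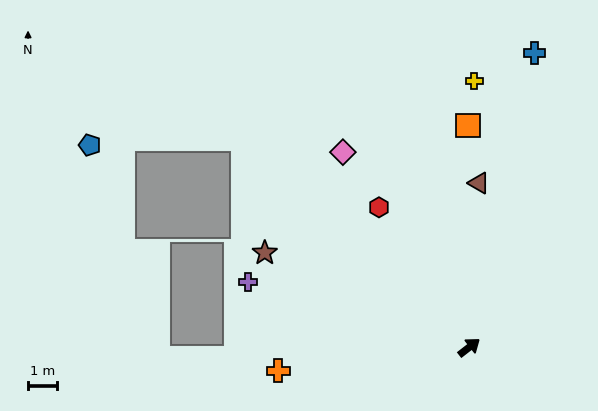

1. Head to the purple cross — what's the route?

turn left 126°, forward 7.9 m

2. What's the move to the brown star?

turn left 117°, forward 7.7 m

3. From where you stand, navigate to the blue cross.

turn left 40°, forward 10.3 m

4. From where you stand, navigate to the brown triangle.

turn left 49°, forward 5.6 m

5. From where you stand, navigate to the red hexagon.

turn left 85°, forward 5.7 m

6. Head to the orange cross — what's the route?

turn left 149°, forward 6.6 m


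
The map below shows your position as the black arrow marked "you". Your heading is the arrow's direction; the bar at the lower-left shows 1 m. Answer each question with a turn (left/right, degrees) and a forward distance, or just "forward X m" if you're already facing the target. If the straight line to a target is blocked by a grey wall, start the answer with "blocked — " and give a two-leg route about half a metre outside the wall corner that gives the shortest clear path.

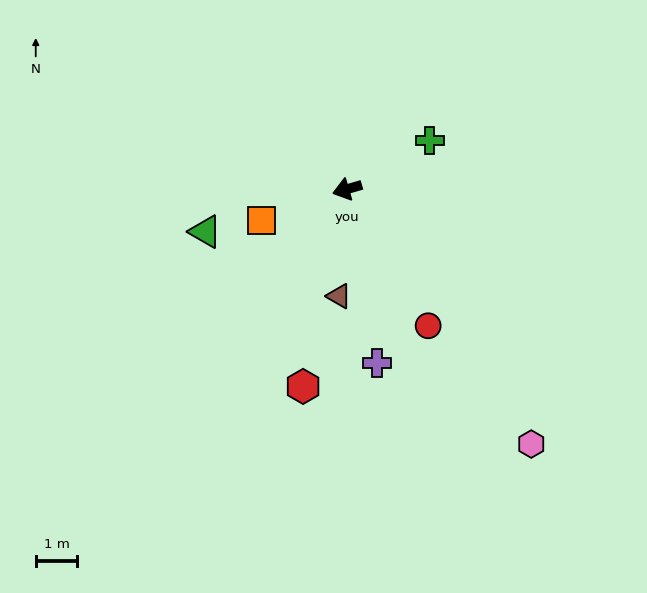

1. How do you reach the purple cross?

turn left 83°, forward 4.2 m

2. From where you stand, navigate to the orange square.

turn left 4°, forward 2.2 m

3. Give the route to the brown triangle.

turn left 69°, forward 2.6 m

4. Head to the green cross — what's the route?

turn right 166°, forward 2.3 m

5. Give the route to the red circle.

turn left 104°, forward 3.8 m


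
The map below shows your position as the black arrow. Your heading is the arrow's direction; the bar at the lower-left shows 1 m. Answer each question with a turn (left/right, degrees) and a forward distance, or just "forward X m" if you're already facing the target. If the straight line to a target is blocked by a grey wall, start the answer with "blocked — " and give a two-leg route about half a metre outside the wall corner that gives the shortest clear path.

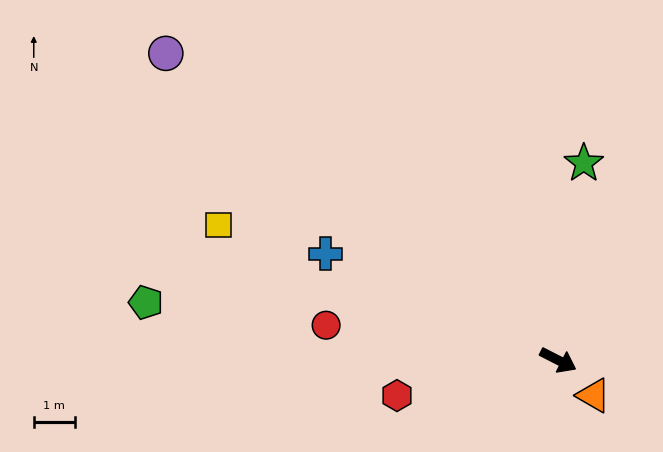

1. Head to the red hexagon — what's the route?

turn right 141°, forward 4.0 m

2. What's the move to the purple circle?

turn left 169°, forward 12.1 m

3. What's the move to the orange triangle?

turn right 18°, forward 1.2 m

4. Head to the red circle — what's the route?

turn right 162°, forward 5.7 m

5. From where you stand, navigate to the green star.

turn left 110°, forward 4.8 m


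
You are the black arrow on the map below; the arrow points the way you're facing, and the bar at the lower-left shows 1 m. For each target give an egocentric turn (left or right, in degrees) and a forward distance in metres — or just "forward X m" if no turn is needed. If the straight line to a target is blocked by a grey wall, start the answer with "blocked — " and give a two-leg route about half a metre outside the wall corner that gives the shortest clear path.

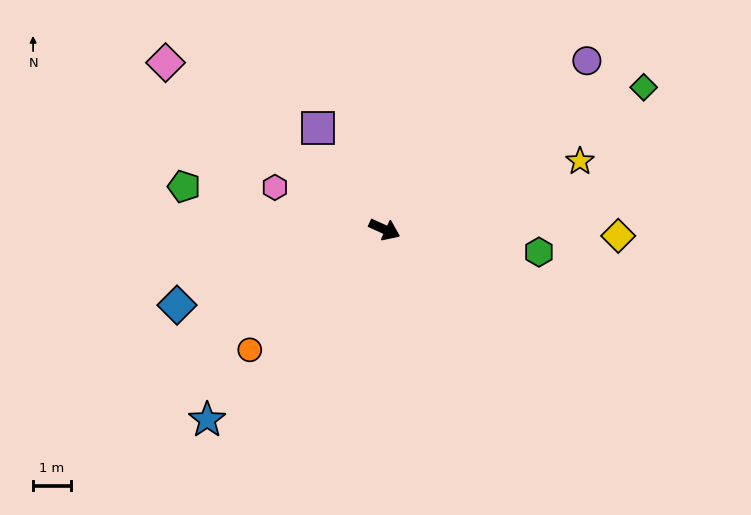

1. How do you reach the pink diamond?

turn left 167°, forward 7.3 m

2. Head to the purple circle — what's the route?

turn left 64°, forward 7.0 m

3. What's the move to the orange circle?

turn right 114°, forward 4.8 m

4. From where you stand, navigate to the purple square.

turn left 148°, forward 3.2 m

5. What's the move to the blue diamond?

turn right 136°, forward 5.8 m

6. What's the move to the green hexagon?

turn left 16°, forward 4.1 m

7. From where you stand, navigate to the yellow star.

turn left 44°, forward 5.5 m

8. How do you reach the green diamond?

turn left 53°, forward 7.8 m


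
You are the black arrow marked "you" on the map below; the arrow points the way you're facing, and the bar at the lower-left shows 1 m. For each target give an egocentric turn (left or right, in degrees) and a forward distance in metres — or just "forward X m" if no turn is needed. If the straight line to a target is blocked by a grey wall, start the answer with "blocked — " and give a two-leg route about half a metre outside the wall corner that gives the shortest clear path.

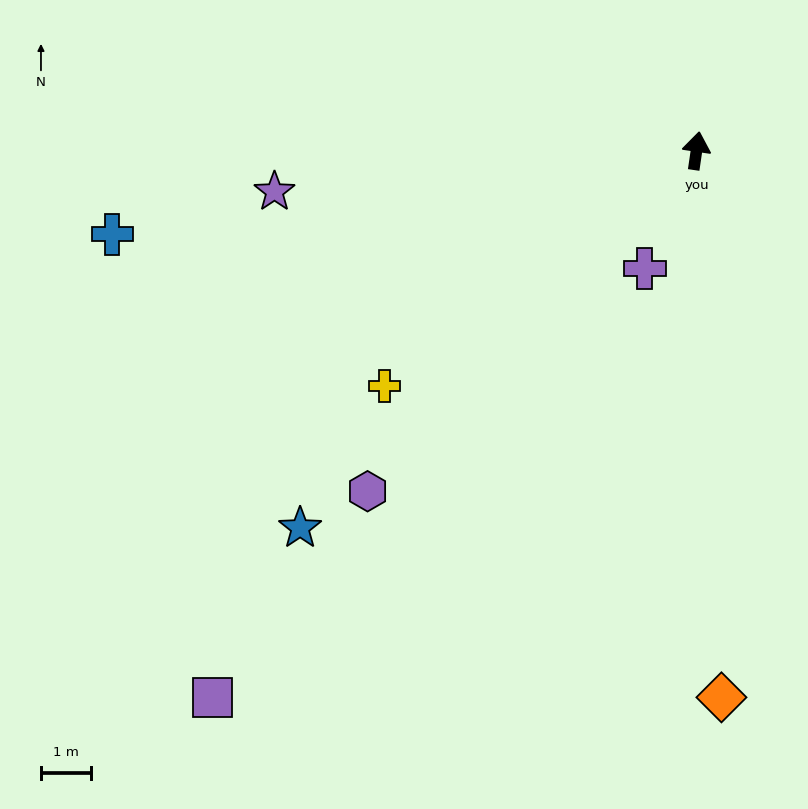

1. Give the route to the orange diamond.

turn right 169°, forward 10.8 m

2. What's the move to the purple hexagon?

turn left 144°, forward 9.4 m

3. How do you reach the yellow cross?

turn left 135°, forward 7.7 m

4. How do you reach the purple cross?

turn left 165°, forward 2.6 m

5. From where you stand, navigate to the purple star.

turn left 104°, forward 8.4 m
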